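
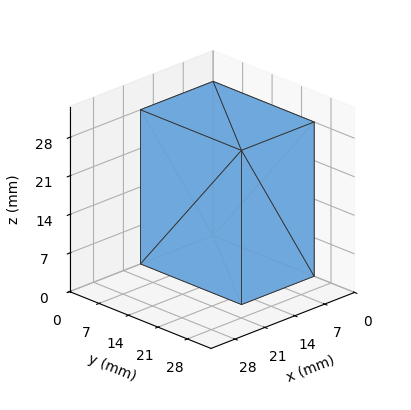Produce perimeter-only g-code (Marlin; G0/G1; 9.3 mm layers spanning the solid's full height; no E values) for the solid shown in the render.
Reading the render: the shape is a rectangular box, roughly 17 × 24 mm footprint and 28 mm tall (dimensions read to the nearest mm from the axis ticks). For the g-code, the solid's height is divided into equal slices at the stated Δz and each level perimeter traced with G1 moves after a G0 lift.

; perimeter-only toolpath
G21 ; units = mm
G90 ; absolute positioning
G28 ; home
; layer 1
G0 Z9.3
G0 X0.0 Y0.0
G1 X17.0 Y0.0
G1 X17.0 Y24.0
G1 X0.0 Y24.0
G1 X0.0 Y0.0
; layer 2
G0 Z18.7
G0 X0.0 Y0.0
G1 X17.0 Y0.0
G1 X17.0 Y24.0
G1 X0.0 Y24.0
G1 X0.0 Y0.0
; layer 3
G0 Z28.0
G0 X0.0 Y0.0
G1 X17.0 Y0.0
G1 X17.0 Y24.0
G1 X0.0 Y24.0
G1 X0.0 Y0.0
M2 ; end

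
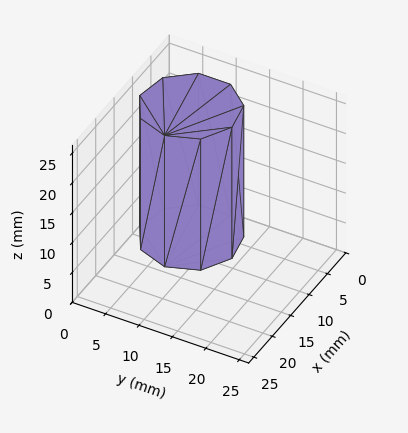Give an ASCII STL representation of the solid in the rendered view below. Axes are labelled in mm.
Reading the render: the shape is a regular 9-sided prism (a cylinder approximated with 9 flat sides), circumscribed radius ≈ 7 mm, height ≈ 22 mm (dimensions read to the nearest mm from the axis ticks). For the STL, each face is triangulated and given an outward normal.

solid part
  facet normal 0.0000 0.0000 -1.0000
    outer loop
      vertex 8.216 13.894 0.000
      vertex 12.362 11.500 0.000
      vertex 14.000 7.000 0.000
    endloop
  endfacet
  facet normal 0.0000 0.0000 -1.0000
    outer loop
      vertex 3.500 13.062 0.000
      vertex 8.216 13.894 0.000
      vertex 14.000 7.000 0.000
    endloop
  endfacet
  facet normal 0.0000 0.0000 -1.0000
    outer loop
      vertex 0.422 9.394 0.000
      vertex 3.500 13.062 0.000
      vertex 14.000 7.000 0.000
    endloop
  endfacet
  facet normal 0.0000 0.0000 -1.0000
    outer loop
      vertex 0.422 4.606 0.000
      vertex 0.422 9.394 0.000
      vertex 14.000 7.000 0.000
    endloop
  endfacet
  facet normal 0.0000 0.0000 -1.0000
    outer loop
      vertex 3.500 0.938 0.000
      vertex 0.422 4.606 0.000
      vertex 14.000 7.000 0.000
    endloop
  endfacet
  facet normal 0.0000 0.0000 -1.0000
    outer loop
      vertex 8.216 0.106 0.000
      vertex 3.500 0.938 0.000
      vertex 14.000 7.000 0.000
    endloop
  endfacet
  facet normal 0.0000 0.0000 -1.0000
    outer loop
      vertex 12.362 2.500 0.000
      vertex 8.216 0.106 0.000
      vertex 14.000 7.000 0.000
    endloop
  endfacet
  facet normal 0.0000 0.0000 1.0000
    outer loop
      vertex 14.000 7.000 22.000
      vertex 12.362 11.500 22.000
      vertex 8.216 13.894 22.000
    endloop
  endfacet
  facet normal 0.0000 0.0000 1.0000
    outer loop
      vertex 14.000 7.000 22.000
      vertex 8.216 13.894 22.000
      vertex 3.500 13.062 22.000
    endloop
  endfacet
  facet normal 0.0000 0.0000 1.0000
    outer loop
      vertex 14.000 7.000 22.000
      vertex 3.500 13.062 22.000
      vertex 0.422 9.394 22.000
    endloop
  endfacet
  facet normal 0.0000 0.0000 1.0000
    outer loop
      vertex 14.000 7.000 22.000
      vertex 0.422 9.394 22.000
      vertex 0.422 4.606 22.000
    endloop
  endfacet
  facet normal 0.0000 0.0000 1.0000
    outer loop
      vertex 14.000 7.000 22.000
      vertex 0.422 4.606 22.000
      vertex 3.500 0.938 22.000
    endloop
  endfacet
  facet normal 0.0000 0.0000 1.0000
    outer loop
      vertex 14.000 7.000 22.000
      vertex 3.500 0.938 22.000
      vertex 8.216 0.106 22.000
    endloop
  endfacet
  facet normal 0.0000 0.0000 1.0000
    outer loop
      vertex 14.000 7.000 22.000
      vertex 8.216 0.106 22.000
      vertex 12.362 2.500 22.000
    endloop
  endfacet
  facet normal 0.9397 0.3420 0.0000
    outer loop
      vertex 14.000 7.000 0.000
      vertex 12.362 11.500 0.000
      vertex 12.362 11.500 22.000
    endloop
  endfacet
  facet normal 0.9397 0.3420 0.0000
    outer loop
      vertex 14.000 7.000 0.000
      vertex 12.362 11.500 22.000
      vertex 14.000 7.000 22.000
    endloop
  endfacet
  facet normal 0.5000 0.8660 0.0000
    outer loop
      vertex 12.362 11.500 0.000
      vertex 8.216 13.894 0.000
      vertex 8.216 13.894 22.000
    endloop
  endfacet
  facet normal 0.5000 0.8660 0.0000
    outer loop
      vertex 12.362 11.500 0.000
      vertex 8.216 13.894 22.000
      vertex 12.362 11.500 22.000
    endloop
  endfacet
  facet normal -0.1737 0.9848 0.0000
    outer loop
      vertex 8.216 13.894 0.000
      vertex 3.500 13.062 0.000
      vertex 3.500 13.062 22.000
    endloop
  endfacet
  facet normal -0.1737 0.9848 0.0000
    outer loop
      vertex 8.216 13.894 0.000
      vertex 3.500 13.062 22.000
      vertex 8.216 13.894 22.000
    endloop
  endfacet
  facet normal -0.7660 0.6428 0.0000
    outer loop
      vertex 3.500 13.062 0.000
      vertex 0.422 9.394 0.000
      vertex 0.422 9.394 22.000
    endloop
  endfacet
  facet normal -0.7660 0.6428 0.0000
    outer loop
      vertex 3.500 13.062 0.000
      vertex 0.422 9.394 22.000
      vertex 3.500 13.062 22.000
    endloop
  endfacet
  facet normal -1.0000 0.0000 0.0000
    outer loop
      vertex 0.422 9.394 0.000
      vertex 0.422 4.606 0.000
      vertex 0.422 4.606 22.000
    endloop
  endfacet
  facet normal -1.0000 0.0000 0.0000
    outer loop
      vertex 0.422 9.394 0.000
      vertex 0.422 4.606 22.000
      vertex 0.422 9.394 22.000
    endloop
  endfacet
  facet normal -0.7660 -0.6428 0.0000
    outer loop
      vertex 0.422 4.606 0.000
      vertex 3.500 0.938 0.000
      vertex 3.500 0.938 22.000
    endloop
  endfacet
  facet normal -0.7660 -0.6428 0.0000
    outer loop
      vertex 0.422 4.606 0.000
      vertex 3.500 0.938 22.000
      vertex 0.422 4.606 22.000
    endloop
  endfacet
  facet normal -0.1737 -0.9848 0.0000
    outer loop
      vertex 3.500 0.938 0.000
      vertex 8.216 0.106 0.000
      vertex 8.216 0.106 22.000
    endloop
  endfacet
  facet normal -0.1737 -0.9848 0.0000
    outer loop
      vertex 3.500 0.938 0.000
      vertex 8.216 0.106 22.000
      vertex 3.500 0.938 22.000
    endloop
  endfacet
  facet normal 0.5000 -0.8660 0.0000
    outer loop
      vertex 8.216 0.106 0.000
      vertex 12.362 2.500 0.000
      vertex 12.362 2.500 22.000
    endloop
  endfacet
  facet normal 0.5000 -0.8660 0.0000
    outer loop
      vertex 8.216 0.106 0.000
      vertex 12.362 2.500 22.000
      vertex 8.216 0.106 22.000
    endloop
  endfacet
  facet normal 0.9397 -0.3420 0.0000
    outer loop
      vertex 12.362 2.500 0.000
      vertex 14.000 7.000 0.000
      vertex 14.000 7.000 22.000
    endloop
  endfacet
  facet normal 0.9397 -0.3420 0.0000
    outer loop
      vertex 12.362 2.500 0.000
      vertex 14.000 7.000 22.000
      vertex 12.362 2.500 22.000
    endloop
  endfacet
endsolid part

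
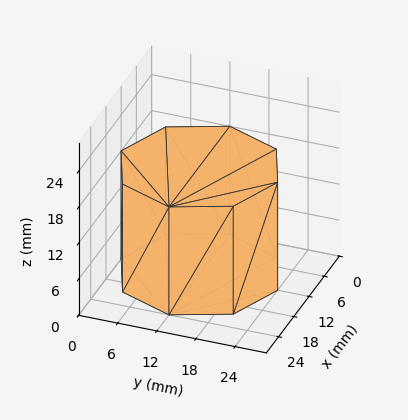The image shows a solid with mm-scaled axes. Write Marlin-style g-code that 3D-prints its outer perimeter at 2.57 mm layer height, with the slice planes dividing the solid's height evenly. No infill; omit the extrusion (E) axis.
Reading the render: the shape is a regular 8-sided prism (a cylinder approximated with 8 flat sides), circumscribed radius ≈ 12 mm, height ≈ 18 mm (dimensions read to the nearest mm from the axis ticks). For the g-code, the solid's height is divided into equal slices at the stated Δz and each level perimeter traced with G1 moves after a G0 lift.

; perimeter-only toolpath
G21 ; units = mm
G90 ; absolute positioning
G28 ; home
; layer 1
G0 Z2.57
G0 X24.00 Y12.00
G1 X20.49 Y20.49
G1 X12.00 Y24.00
G1 X3.51 Y20.49
G1 X0.00 Y12.00
G1 X3.51 Y3.51
G1 X12.00 Y0.00
G1 X20.49 Y3.51
G1 X24.00 Y12.00
; layer 2
G0 Z5.14
G0 X24.00 Y12.00
G1 X20.49 Y20.49
G1 X12.00 Y24.00
G1 X3.51 Y20.49
G1 X0.00 Y12.00
G1 X3.51 Y3.51
G1 X12.00 Y0.00
G1 X20.49 Y3.51
G1 X24.00 Y12.00
; layer 3
G0 Z7.71
G0 X24.00 Y12.00
G1 X20.49 Y20.49
G1 X12.00 Y24.00
G1 X3.51 Y20.49
G1 X0.00 Y12.00
G1 X3.51 Y3.51
G1 X12.00 Y0.00
G1 X20.49 Y3.51
G1 X24.00 Y12.00
; layer 4
G0 Z10.29
G0 X24.00 Y12.00
G1 X20.49 Y20.49
G1 X12.00 Y24.00
G1 X3.51 Y20.49
G1 X0.00 Y12.00
G1 X3.51 Y3.51
G1 X12.00 Y0.00
G1 X20.49 Y3.51
G1 X24.00 Y12.00
; layer 5
G0 Z12.86
G0 X24.00 Y12.00
G1 X20.49 Y20.49
G1 X12.00 Y24.00
G1 X3.51 Y20.49
G1 X0.00 Y12.00
G1 X3.51 Y3.51
G1 X12.00 Y0.00
G1 X20.49 Y3.51
G1 X24.00 Y12.00
; layer 6
G0 Z15.43
G0 X24.00 Y12.00
G1 X20.49 Y20.49
G1 X12.00 Y24.00
G1 X3.51 Y20.49
G1 X0.00 Y12.00
G1 X3.51 Y3.51
G1 X12.00 Y0.00
G1 X20.49 Y3.51
G1 X24.00 Y12.00
; layer 7
G0 Z18.00
G0 X24.00 Y12.00
G1 X20.49 Y20.49
G1 X12.00 Y24.00
G1 X3.51 Y20.49
G1 X0.00 Y12.00
G1 X3.51 Y3.51
G1 X12.00 Y0.00
G1 X20.49 Y3.51
G1 X24.00 Y12.00
M2 ; end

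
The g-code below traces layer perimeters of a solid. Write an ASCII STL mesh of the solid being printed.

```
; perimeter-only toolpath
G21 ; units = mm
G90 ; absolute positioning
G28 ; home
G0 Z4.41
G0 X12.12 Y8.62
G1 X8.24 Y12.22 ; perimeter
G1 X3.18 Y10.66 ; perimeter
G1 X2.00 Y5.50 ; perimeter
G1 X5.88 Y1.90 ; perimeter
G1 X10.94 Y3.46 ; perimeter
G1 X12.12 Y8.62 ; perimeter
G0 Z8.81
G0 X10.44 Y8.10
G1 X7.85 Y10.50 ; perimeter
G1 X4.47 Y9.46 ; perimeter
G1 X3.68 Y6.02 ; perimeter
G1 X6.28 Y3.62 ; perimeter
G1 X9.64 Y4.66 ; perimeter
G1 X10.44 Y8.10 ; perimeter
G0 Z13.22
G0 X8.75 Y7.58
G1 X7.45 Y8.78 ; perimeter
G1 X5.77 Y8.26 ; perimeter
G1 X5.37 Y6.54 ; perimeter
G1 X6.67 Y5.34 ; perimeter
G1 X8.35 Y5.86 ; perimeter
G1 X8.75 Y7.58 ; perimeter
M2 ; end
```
solid part
  facet normal 0.0000 0.0000 -1.0000
    outer loop
      vertex 1.89 11.86 0.00
      vertex 8.63 13.94 0.00
      vertex 13.81 9.14 0.00
    endloop
  endfacet
  facet normal 0.0000 0.0000 -1.0000
    outer loop
      vertex 0.31 4.98 0.00
      vertex 1.89 11.86 0.00
      vertex 13.81 9.14 0.00
    endloop
  endfacet
  facet normal 0.0000 0.0000 -1.0000
    outer loop
      vertex 5.49 0.18 0.00
      vertex 0.31 4.98 0.00
      vertex 13.81 9.14 0.00
    endloop
  endfacet
  facet normal 0.0000 0.0000 -1.0000
    outer loop
      vertex 12.23 2.26 0.00
      vertex 5.49 0.18 0.00
      vertex 13.81 9.14 0.00
    endloop
  endfacet
  facet normal 0.6422 0.6930 0.3276
    outer loop
      vertex 13.81 9.14 0.00
      vertex 8.63 13.94 0.00
      vertex 7.06 7.06 17.63
    endloop
  endfacet
  facet normal -0.2786 0.9028 0.3275
    outer loop
      vertex 8.63 13.94 0.00
      vertex 1.89 11.86 0.00
      vertex 7.06 7.06 17.63
    endloop
  endfacet
  facet normal -0.9208 0.2115 0.3276
    outer loop
      vertex 1.89 11.86 0.00
      vertex 0.31 4.98 0.00
      vertex 7.06 7.06 17.63
    endloop
  endfacet
  facet normal -0.6422 -0.6930 0.3276
    outer loop
      vertex 0.31 4.98 0.00
      vertex 5.49 0.18 0.00
      vertex 7.06 7.06 17.63
    endloop
  endfacet
  facet normal 0.2786 -0.9028 0.3275
    outer loop
      vertex 5.49 0.18 0.00
      vertex 12.23 2.26 0.00
      vertex 7.06 7.06 17.63
    endloop
  endfacet
  facet normal 0.9208 -0.2115 0.3276
    outer loop
      vertex 12.23 2.26 0.00
      vertex 13.81 9.14 0.00
      vertex 7.06 7.06 17.63
    endloop
  endfacet
endsolid part

The G0 Z moves step by Δz≈4.41 mm. The G1 loops shrink linearly with z, so the solid tapers from its base footprint up to z≈17.6. Closing with a flat bottom cap and the tapered top and triangulating gives 10 facets — a regular 6-sided pyramid, base circumscribed radius ≈ 7.06 mm, apex at z ≈ 17.6 mm.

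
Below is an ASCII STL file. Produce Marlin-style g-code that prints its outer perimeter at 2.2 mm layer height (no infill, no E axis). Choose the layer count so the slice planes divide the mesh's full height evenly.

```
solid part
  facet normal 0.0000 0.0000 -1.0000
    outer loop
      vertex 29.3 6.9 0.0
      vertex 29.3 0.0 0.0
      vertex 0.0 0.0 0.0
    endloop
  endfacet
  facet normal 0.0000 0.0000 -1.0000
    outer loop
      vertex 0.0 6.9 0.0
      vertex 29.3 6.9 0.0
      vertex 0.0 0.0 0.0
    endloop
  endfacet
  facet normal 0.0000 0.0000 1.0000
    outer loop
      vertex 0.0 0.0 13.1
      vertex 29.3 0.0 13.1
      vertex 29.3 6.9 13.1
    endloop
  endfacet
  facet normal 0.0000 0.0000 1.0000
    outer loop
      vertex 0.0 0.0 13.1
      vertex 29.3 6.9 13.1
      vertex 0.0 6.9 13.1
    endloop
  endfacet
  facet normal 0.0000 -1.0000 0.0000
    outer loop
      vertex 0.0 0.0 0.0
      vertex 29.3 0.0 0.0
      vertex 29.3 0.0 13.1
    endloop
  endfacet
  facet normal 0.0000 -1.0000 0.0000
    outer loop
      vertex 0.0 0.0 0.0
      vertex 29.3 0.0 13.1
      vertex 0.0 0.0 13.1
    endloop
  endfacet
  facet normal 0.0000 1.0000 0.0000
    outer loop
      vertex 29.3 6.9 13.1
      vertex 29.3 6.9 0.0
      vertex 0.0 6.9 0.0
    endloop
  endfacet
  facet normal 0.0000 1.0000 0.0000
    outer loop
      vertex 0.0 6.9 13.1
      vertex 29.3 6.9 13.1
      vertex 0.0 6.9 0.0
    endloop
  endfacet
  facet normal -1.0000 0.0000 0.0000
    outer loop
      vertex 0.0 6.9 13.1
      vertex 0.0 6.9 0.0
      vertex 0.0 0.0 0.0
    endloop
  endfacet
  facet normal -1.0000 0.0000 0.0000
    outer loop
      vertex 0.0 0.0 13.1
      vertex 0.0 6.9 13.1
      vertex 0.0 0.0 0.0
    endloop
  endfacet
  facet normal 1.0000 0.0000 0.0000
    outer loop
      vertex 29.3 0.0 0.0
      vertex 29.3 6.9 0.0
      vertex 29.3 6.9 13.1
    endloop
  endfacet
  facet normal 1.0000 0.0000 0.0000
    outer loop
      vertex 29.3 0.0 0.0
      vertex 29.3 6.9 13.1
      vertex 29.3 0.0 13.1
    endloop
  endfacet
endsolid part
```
; perimeter-only toolpath
G21 ; units = mm
G90 ; absolute positioning
G28 ; home
; layer 1
G0 Z2.2
G0 X0.0 Y0.0
G1 X29.3 Y0.0
G1 X29.3 Y6.9
G1 X0.0 Y6.9
G1 X0.0 Y0.0
; layer 2
G0 Z4.4
G0 X0.0 Y0.0
G1 X29.3 Y0.0
G1 X29.3 Y6.9
G1 X0.0 Y6.9
G1 X0.0 Y0.0
; layer 3
G0 Z6.5
G0 X0.0 Y0.0
G1 X29.3 Y0.0
G1 X29.3 Y6.9
G1 X0.0 Y6.9
G1 X0.0 Y0.0
; layer 4
G0 Z8.7
G0 X0.0 Y0.0
G1 X29.3 Y0.0
G1 X29.3 Y6.9
G1 X0.0 Y6.9
G1 X0.0 Y0.0
; layer 5
G0 Z10.9
G0 X0.0 Y0.0
G1 X29.3 Y0.0
G1 X29.3 Y6.9
G1 X0.0 Y6.9
G1 X0.0 Y0.0
; layer 6
G0 Z13.1
G0 X0.0 Y0.0
G1 X29.3 Y0.0
G1 X29.3 Y6.9
G1 X0.0 Y6.9
G1 X0.0 Y0.0
M2 ; end

The solid is a rectangular box, roughly 29.3 × 6.9 mm footprint and 13.1 mm tall. Slicing at Δz = 2.2 mm — 6 equal slices spanning the solid's height, so layer i sits at z = i·h/6 — gives 6 non-empty perimeters. Each is a 4-segment closed polygon; G0 lifts to the layer z and rapids to the start vertex, then G1 traces the edges.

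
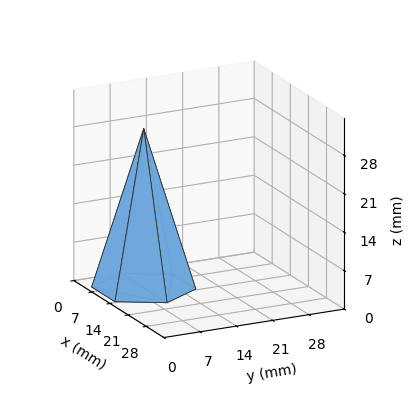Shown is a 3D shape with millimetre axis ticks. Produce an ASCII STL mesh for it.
Reading the render: the shape is a regular 6-sided pyramid, base circumscribed radius ≈ 9 mm, apex at z ≈ 29 mm (dimensions read to the nearest mm from the axis ticks). For the STL, each face is triangulated and given an outward normal.

solid part
  facet normal 0.0000 0.0000 -1.0000
    outer loop
      vertex 4.5 16.8 0.0
      vertex 13.5 16.8 0.0
      vertex 18.0 9.0 0.0
    endloop
  endfacet
  facet normal 0.0000 0.0000 -1.0000
    outer loop
      vertex 0.0 9.0 0.0
      vertex 4.5 16.8 0.0
      vertex 18.0 9.0 0.0
    endloop
  endfacet
  facet normal 0.0000 0.0000 -1.0000
    outer loop
      vertex 4.5 1.2 0.0
      vertex 0.0 9.0 0.0
      vertex 18.0 9.0 0.0
    endloop
  endfacet
  facet normal 0.0000 0.0000 -1.0000
    outer loop
      vertex 13.5 1.2 0.0
      vertex 4.5 1.2 0.0
      vertex 18.0 9.0 0.0
    endloop
  endfacet
  facet normal 0.8365 0.4826 0.2596
    outer loop
      vertex 18.0 9.0 0.0
      vertex 13.5 16.8 0.0
      vertex 9.0 9.0 29.0
    endloop
  endfacet
  facet normal 0.0000 0.9657 0.2597
    outer loop
      vertex 13.5 16.8 0.0
      vertex 4.5 16.8 0.0
      vertex 9.0 9.0 29.0
    endloop
  endfacet
  facet normal -0.8365 0.4826 0.2596
    outer loop
      vertex 4.5 16.8 0.0
      vertex 0.0 9.0 0.0
      vertex 9.0 9.0 29.0
    endloop
  endfacet
  facet normal -0.8365 -0.4826 0.2596
    outer loop
      vertex 0.0 9.0 0.0
      vertex 4.5 1.2 0.0
      vertex 9.0 9.0 29.0
    endloop
  endfacet
  facet normal 0.0000 -0.9657 0.2597
    outer loop
      vertex 4.5 1.2 0.0
      vertex 13.5 1.2 0.0
      vertex 9.0 9.0 29.0
    endloop
  endfacet
  facet normal 0.8365 -0.4826 0.2596
    outer loop
      vertex 13.5 1.2 0.0
      vertex 18.0 9.0 0.0
      vertex 9.0 9.0 29.0
    endloop
  endfacet
endsolid part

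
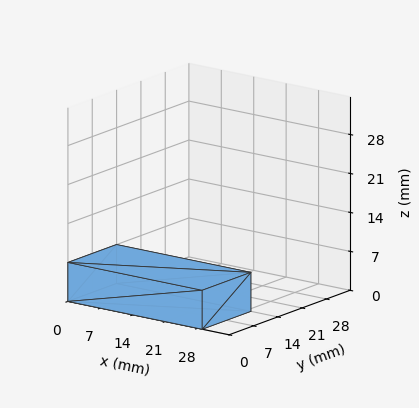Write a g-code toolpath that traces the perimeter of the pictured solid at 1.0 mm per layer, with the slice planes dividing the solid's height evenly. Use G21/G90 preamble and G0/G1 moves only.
Reading the render: the shape is a rectangular box, roughly 29 × 14 mm footprint and 7 mm tall (dimensions read to the nearest mm from the axis ticks). For the g-code, the solid's height is divided into equal slices at the stated Δz and each level perimeter traced with G1 moves after a G0 lift.

; perimeter-only toolpath
G21 ; units = mm
G90 ; absolute positioning
G28 ; home
; layer 1
G0 Z1.0
G0 X0.0 Y0.0
G1 X29.0 Y0.0
G1 X29.0 Y14.0
G1 X0.0 Y14.0
G1 X0.0 Y0.0
; layer 2
G0 Z2.0
G0 X0.0 Y0.0
G1 X29.0 Y0.0
G1 X29.0 Y14.0
G1 X0.0 Y14.0
G1 X0.0 Y0.0
; layer 3
G0 Z3.0
G0 X0.0 Y0.0
G1 X29.0 Y0.0
G1 X29.0 Y14.0
G1 X0.0 Y14.0
G1 X0.0 Y0.0
; layer 4
G0 Z4.0
G0 X0.0 Y0.0
G1 X29.0 Y0.0
G1 X29.0 Y14.0
G1 X0.0 Y14.0
G1 X0.0 Y0.0
; layer 5
G0 Z5.0
G0 X0.0 Y0.0
G1 X29.0 Y0.0
G1 X29.0 Y14.0
G1 X0.0 Y14.0
G1 X0.0 Y0.0
; layer 6
G0 Z6.0
G0 X0.0 Y0.0
G1 X29.0 Y0.0
G1 X29.0 Y14.0
G1 X0.0 Y14.0
G1 X0.0 Y0.0
; layer 7
G0 Z7.0
G0 X0.0 Y0.0
G1 X29.0 Y0.0
G1 X29.0 Y14.0
G1 X0.0 Y14.0
G1 X0.0 Y0.0
M2 ; end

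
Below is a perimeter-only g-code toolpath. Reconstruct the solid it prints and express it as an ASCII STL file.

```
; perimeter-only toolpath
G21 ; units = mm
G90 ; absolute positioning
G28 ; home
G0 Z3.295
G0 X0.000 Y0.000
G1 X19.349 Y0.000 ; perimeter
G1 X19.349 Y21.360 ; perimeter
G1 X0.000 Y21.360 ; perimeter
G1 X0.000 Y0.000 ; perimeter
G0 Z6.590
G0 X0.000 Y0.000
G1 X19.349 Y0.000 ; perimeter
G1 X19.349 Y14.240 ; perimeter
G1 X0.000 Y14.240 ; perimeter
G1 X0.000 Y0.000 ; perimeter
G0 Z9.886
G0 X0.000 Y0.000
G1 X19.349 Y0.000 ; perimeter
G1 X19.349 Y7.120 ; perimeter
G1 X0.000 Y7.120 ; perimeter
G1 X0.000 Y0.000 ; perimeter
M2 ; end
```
solid part
  facet normal 0.0000 0.0000 -1.0000
    outer loop
      vertex 19.349 28.480 0.000
      vertex 19.349 0.000 0.000
      vertex 0.000 0.000 0.000
    endloop
  endfacet
  facet normal 0.0000 0.0000 -1.0000
    outer loop
      vertex 0.000 28.480 0.000
      vertex 19.349 28.480 0.000
      vertex 0.000 0.000 0.000
    endloop
  endfacet
  facet normal 0.0000 -1.0000 0.0000
    outer loop
      vertex 0.000 0.000 0.000
      vertex 19.349 0.000 0.000
      vertex 19.349 0.000 13.181
    endloop
  endfacet
  facet normal 0.0000 -1.0000 0.0000
    outer loop
      vertex 0.000 0.000 0.000
      vertex 19.349 0.000 13.181
      vertex 0.000 0.000 13.181
    endloop
  endfacet
  facet normal 0.0000 0.4200 0.9075
    outer loop
      vertex 0.000 0.000 13.181
      vertex 19.349 0.000 13.181
      vertex 19.349 28.480 0.000
    endloop
  endfacet
  facet normal 0.0000 0.4200 0.9075
    outer loop
      vertex 0.000 0.000 13.181
      vertex 19.349 28.480 0.000
      vertex 0.000 28.480 0.000
    endloop
  endfacet
  facet normal -1.0000 0.0000 0.0000
    outer loop
      vertex 0.000 0.000 13.181
      vertex 0.000 28.480 0.000
      vertex 0.000 0.000 0.000
    endloop
  endfacet
  facet normal 1.0000 0.0000 0.0000
    outer loop
      vertex 19.349 0.000 0.000
      vertex 19.349 28.480 0.000
      vertex 19.349 0.000 13.181
    endloop
  endfacet
endsolid part

The G0 Z moves step by Δz≈3.295 mm. The G1 loops shrink linearly with z, so the solid tapers from its base footprint up to z≈13.2. Closing with a flat bottom cap and the tapered top and triangulating gives 8 facets — a wedge (ramp): 19.3 × 28.5 mm base, rising to 13.2 mm along the y=0 edge and sloping linearly to z=0 at y=28.5.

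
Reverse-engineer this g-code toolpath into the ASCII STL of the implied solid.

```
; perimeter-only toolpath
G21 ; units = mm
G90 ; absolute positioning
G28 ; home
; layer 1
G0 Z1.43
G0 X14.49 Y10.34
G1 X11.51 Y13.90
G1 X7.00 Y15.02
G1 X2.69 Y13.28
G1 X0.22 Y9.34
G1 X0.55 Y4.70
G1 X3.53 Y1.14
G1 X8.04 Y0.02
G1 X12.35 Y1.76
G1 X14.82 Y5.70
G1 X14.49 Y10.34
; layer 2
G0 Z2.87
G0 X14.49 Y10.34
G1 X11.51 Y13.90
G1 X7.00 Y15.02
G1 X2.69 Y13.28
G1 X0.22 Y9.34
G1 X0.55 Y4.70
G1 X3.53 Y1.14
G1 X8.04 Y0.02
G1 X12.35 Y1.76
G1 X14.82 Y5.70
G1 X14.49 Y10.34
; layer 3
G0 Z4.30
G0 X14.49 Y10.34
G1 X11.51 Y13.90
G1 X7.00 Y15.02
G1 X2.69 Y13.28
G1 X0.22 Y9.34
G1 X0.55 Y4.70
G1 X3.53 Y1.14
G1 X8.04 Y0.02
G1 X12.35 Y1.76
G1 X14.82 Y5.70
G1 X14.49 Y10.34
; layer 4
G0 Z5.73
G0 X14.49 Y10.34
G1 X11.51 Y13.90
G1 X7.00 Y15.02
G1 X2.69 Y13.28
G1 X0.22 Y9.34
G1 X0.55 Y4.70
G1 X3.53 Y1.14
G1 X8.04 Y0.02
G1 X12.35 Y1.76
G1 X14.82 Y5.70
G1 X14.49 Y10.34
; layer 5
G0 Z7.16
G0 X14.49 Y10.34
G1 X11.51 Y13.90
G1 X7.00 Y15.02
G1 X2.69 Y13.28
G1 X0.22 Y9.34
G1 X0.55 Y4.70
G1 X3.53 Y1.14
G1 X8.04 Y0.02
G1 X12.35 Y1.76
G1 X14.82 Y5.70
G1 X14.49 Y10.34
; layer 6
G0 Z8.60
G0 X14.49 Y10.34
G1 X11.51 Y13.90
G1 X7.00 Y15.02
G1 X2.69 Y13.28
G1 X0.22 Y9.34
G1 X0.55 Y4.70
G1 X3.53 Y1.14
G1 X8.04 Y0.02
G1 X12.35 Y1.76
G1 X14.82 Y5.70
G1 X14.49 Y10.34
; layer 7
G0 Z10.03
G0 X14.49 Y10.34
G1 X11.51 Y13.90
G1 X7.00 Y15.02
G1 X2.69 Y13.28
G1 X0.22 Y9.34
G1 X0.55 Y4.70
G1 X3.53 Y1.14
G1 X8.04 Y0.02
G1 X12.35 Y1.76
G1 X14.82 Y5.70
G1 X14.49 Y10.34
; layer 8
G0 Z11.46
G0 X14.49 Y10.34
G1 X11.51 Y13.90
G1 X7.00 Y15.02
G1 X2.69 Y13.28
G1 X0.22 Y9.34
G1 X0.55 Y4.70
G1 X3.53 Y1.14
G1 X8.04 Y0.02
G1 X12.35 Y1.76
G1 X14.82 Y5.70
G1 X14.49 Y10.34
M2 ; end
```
solid part
  facet normal 0.0000 0.0000 -1.0000
    outer loop
      vertex 7.00 15.02 0.00
      vertex 11.51 13.90 0.00
      vertex 14.49 10.34 0.00
    endloop
  endfacet
  facet normal 0.0000 0.0000 -1.0000
    outer loop
      vertex 2.69 13.28 0.00
      vertex 7.00 15.02 0.00
      vertex 14.49 10.34 0.00
    endloop
  endfacet
  facet normal 0.0000 0.0000 -1.0000
    outer loop
      vertex 0.22 9.34 0.00
      vertex 2.69 13.28 0.00
      vertex 14.49 10.34 0.00
    endloop
  endfacet
  facet normal 0.0000 0.0000 -1.0000
    outer loop
      vertex 0.55 4.70 0.00
      vertex 0.22 9.34 0.00
      vertex 14.49 10.34 0.00
    endloop
  endfacet
  facet normal 0.0000 0.0000 -1.0000
    outer loop
      vertex 3.53 1.14 0.00
      vertex 0.55 4.70 0.00
      vertex 14.49 10.34 0.00
    endloop
  endfacet
  facet normal 0.0000 0.0000 -1.0000
    outer loop
      vertex 8.04 0.02 0.00
      vertex 3.53 1.14 0.00
      vertex 14.49 10.34 0.00
    endloop
  endfacet
  facet normal 0.0000 0.0000 -1.0000
    outer loop
      vertex 12.35 1.76 0.00
      vertex 8.04 0.02 0.00
      vertex 14.49 10.34 0.00
    endloop
  endfacet
  facet normal 0.0000 0.0000 -1.0000
    outer loop
      vertex 14.82 5.70 0.00
      vertex 12.35 1.76 0.00
      vertex 14.49 10.34 0.00
    endloop
  endfacet
  facet normal 0.0000 0.0000 1.0000
    outer loop
      vertex 14.49 10.34 11.46
      vertex 11.51 13.90 11.46
      vertex 7.00 15.02 11.46
    endloop
  endfacet
  facet normal 0.0000 0.0000 1.0000
    outer loop
      vertex 14.49 10.34 11.46
      vertex 7.00 15.02 11.46
      vertex 2.69 13.28 11.46
    endloop
  endfacet
  facet normal 0.0000 0.0000 1.0000
    outer loop
      vertex 14.49 10.34 11.46
      vertex 2.69 13.28 11.46
      vertex 0.22 9.34 11.46
    endloop
  endfacet
  facet normal 0.0000 0.0000 1.0000
    outer loop
      vertex 14.49 10.34 11.46
      vertex 0.22 9.34 11.46
      vertex 0.55 4.70 11.46
    endloop
  endfacet
  facet normal 0.0000 0.0000 1.0000
    outer loop
      vertex 14.49 10.34 11.46
      vertex 0.55 4.70 11.46
      vertex 3.53 1.14 11.46
    endloop
  endfacet
  facet normal 0.0000 0.0000 1.0000
    outer loop
      vertex 14.49 10.34 11.46
      vertex 3.53 1.14 11.46
      vertex 8.04 0.02 11.46
    endloop
  endfacet
  facet normal 0.0000 0.0000 1.0000
    outer loop
      vertex 14.49 10.34 11.46
      vertex 8.04 0.02 11.46
      vertex 12.35 1.76 11.46
    endloop
  endfacet
  facet normal 0.0000 0.0000 1.0000
    outer loop
      vertex 14.49 10.34 11.46
      vertex 12.35 1.76 11.46
      vertex 14.82 5.70 11.46
    endloop
  endfacet
  facet normal 0.7668 0.6419 0.0000
    outer loop
      vertex 14.49 10.34 0.00
      vertex 11.51 13.90 0.00
      vertex 11.51 13.90 11.46
    endloop
  endfacet
  facet normal 0.7668 0.6419 0.0000
    outer loop
      vertex 14.49 10.34 0.00
      vertex 11.51 13.90 11.46
      vertex 14.49 10.34 11.46
    endloop
  endfacet
  facet normal 0.2410 0.9705 0.0000
    outer loop
      vertex 11.51 13.90 0.00
      vertex 7.00 15.02 0.00
      vertex 7.00 15.02 11.46
    endloop
  endfacet
  facet normal 0.2410 0.9705 0.0000
    outer loop
      vertex 11.51 13.90 0.00
      vertex 7.00 15.02 11.46
      vertex 11.51 13.90 11.46
    endloop
  endfacet
  facet normal -0.3744 0.9273 0.0000
    outer loop
      vertex 7.00 15.02 0.00
      vertex 2.69 13.28 0.00
      vertex 2.69 13.28 11.46
    endloop
  endfacet
  facet normal -0.3744 0.9273 0.0000
    outer loop
      vertex 7.00 15.02 0.00
      vertex 2.69 13.28 11.46
      vertex 7.00 15.02 11.46
    endloop
  endfacet
  facet normal -0.8473 0.5312 0.0000
    outer loop
      vertex 2.69 13.28 0.00
      vertex 0.22 9.34 0.00
      vertex 0.22 9.34 11.46
    endloop
  endfacet
  facet normal -0.8473 0.5312 0.0000
    outer loop
      vertex 2.69 13.28 0.00
      vertex 0.22 9.34 11.46
      vertex 2.69 13.28 11.46
    endloop
  endfacet
  facet normal -0.9975 -0.0709 0.0000
    outer loop
      vertex 0.22 9.34 0.00
      vertex 0.55 4.70 0.00
      vertex 0.55 4.70 11.46
    endloop
  endfacet
  facet normal -0.9975 -0.0709 0.0000
    outer loop
      vertex 0.22 9.34 0.00
      vertex 0.55 4.70 11.46
      vertex 0.22 9.34 11.46
    endloop
  endfacet
  facet normal -0.7668 -0.6419 0.0000
    outer loop
      vertex 0.55 4.70 0.00
      vertex 3.53 1.14 0.00
      vertex 3.53 1.14 11.46
    endloop
  endfacet
  facet normal -0.7668 -0.6419 0.0000
    outer loop
      vertex 0.55 4.70 0.00
      vertex 3.53 1.14 11.46
      vertex 0.55 4.70 11.46
    endloop
  endfacet
  facet normal -0.2410 -0.9705 0.0000
    outer loop
      vertex 3.53 1.14 0.00
      vertex 8.04 0.02 0.00
      vertex 8.04 0.02 11.46
    endloop
  endfacet
  facet normal -0.2410 -0.9705 0.0000
    outer loop
      vertex 3.53 1.14 0.00
      vertex 8.04 0.02 11.46
      vertex 3.53 1.14 11.46
    endloop
  endfacet
  facet normal 0.3744 -0.9273 0.0000
    outer loop
      vertex 8.04 0.02 0.00
      vertex 12.35 1.76 0.00
      vertex 12.35 1.76 11.46
    endloop
  endfacet
  facet normal 0.3744 -0.9273 0.0000
    outer loop
      vertex 8.04 0.02 0.00
      vertex 12.35 1.76 11.46
      vertex 8.04 0.02 11.46
    endloop
  endfacet
  facet normal 0.8473 -0.5312 0.0000
    outer loop
      vertex 12.35 1.76 0.00
      vertex 14.82 5.70 0.00
      vertex 14.82 5.70 11.46
    endloop
  endfacet
  facet normal 0.8473 -0.5312 0.0000
    outer loop
      vertex 12.35 1.76 0.00
      vertex 14.82 5.70 11.46
      vertex 12.35 1.76 11.46
    endloop
  endfacet
  facet normal 0.9975 0.0709 0.0000
    outer loop
      vertex 14.82 5.70 0.00
      vertex 14.49 10.34 0.00
      vertex 14.49 10.34 11.46
    endloop
  endfacet
  facet normal 0.9975 0.0709 0.0000
    outer loop
      vertex 14.82 5.70 0.00
      vertex 14.49 10.34 11.46
      vertex 14.82 5.70 11.46
    endloop
  endfacet
endsolid part

The G0 Z moves step by Δz≈1.43 mm. Every layer's G1 loop is the same polygon, so the solid is a straight extrusion of it from z=0 to z≈11.5. Closing with flat bottom and top caps and triangulating gives 36 facets — a regular 10-sided prism (a cylinder approximated with 10 flat sides), circumscribed radius ≈ 7.52 mm, height ≈ 11.5 mm.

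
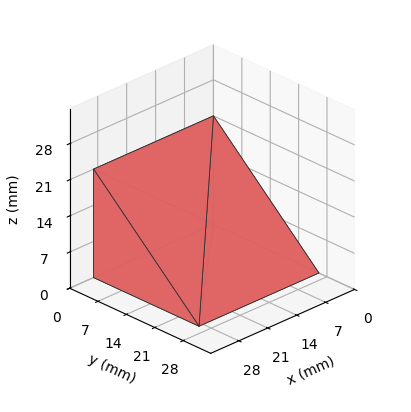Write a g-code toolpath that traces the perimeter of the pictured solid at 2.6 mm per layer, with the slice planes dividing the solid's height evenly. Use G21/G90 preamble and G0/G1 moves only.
Reading the render: the shape is a wedge (ramp): 29 × 26 mm base, rising to 21 mm along the y=0 edge and sloping linearly to z=0 at y=26 (dimensions read to the nearest mm from the axis ticks). For the g-code, the solid's height is divided into equal slices at the stated Δz and each level perimeter traced with G1 moves after a G0 lift.

; perimeter-only toolpath
G21 ; units = mm
G90 ; absolute positioning
G28 ; home
; layer 1
G0 Z2.6
G0 X0.0 Y0.0
G1 X29.0 Y0.0
G1 X29.0 Y22.8
G1 X0.0 Y22.8
G1 X0.0 Y0.0
; layer 2
G0 Z5.2
G0 X0.0 Y0.0
G1 X29.0 Y0.0
G1 X29.0 Y19.5
G1 X0.0 Y19.5
G1 X0.0 Y0.0
; layer 3
G0 Z7.9
G0 X0.0 Y0.0
G1 X29.0 Y0.0
G1 X29.0 Y16.2
G1 X0.0 Y16.2
G1 X0.0 Y0.0
; layer 4
G0 Z10.5
G0 X0.0 Y0.0
G1 X29.0 Y0.0
G1 X29.0 Y13.0
G1 X0.0 Y13.0
G1 X0.0 Y0.0
; layer 5
G0 Z13.1
G0 X0.0 Y0.0
G1 X29.0 Y0.0
G1 X29.0 Y9.8
G1 X0.0 Y9.8
G1 X0.0 Y0.0
; layer 6
G0 Z15.8
G0 X0.0 Y0.0
G1 X29.0 Y0.0
G1 X29.0 Y6.5
G1 X0.0 Y6.5
G1 X0.0 Y0.0
; layer 7
G0 Z18.4
G0 X0.0 Y0.0
G1 X29.0 Y0.0
G1 X29.0 Y3.2
G1 X0.0 Y3.2
G1 X0.0 Y0.0
M2 ; end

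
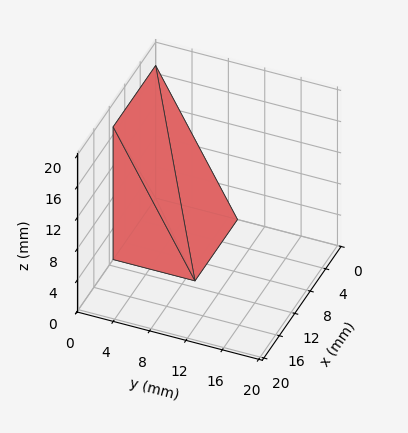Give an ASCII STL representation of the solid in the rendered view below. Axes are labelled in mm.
Reading the render: the shape is a wedge (ramp): 11 × 9 mm base, rising to 17 mm along the y=0 edge and sloping linearly to z=0 at y=9 (dimensions read to the nearest mm from the axis ticks). For the STL, each face is triangulated and given an outward normal.

solid part
  facet normal 0.0000 0.0000 -1.0000
    outer loop
      vertex 11.00 9.00 0.00
      vertex 11.00 0.00 0.00
      vertex 0.00 0.00 0.00
    endloop
  endfacet
  facet normal 0.0000 0.0000 -1.0000
    outer loop
      vertex 0.00 9.00 0.00
      vertex 11.00 9.00 0.00
      vertex 0.00 0.00 0.00
    endloop
  endfacet
  facet normal 0.0000 -1.0000 0.0000
    outer loop
      vertex 0.00 0.00 0.00
      vertex 11.00 0.00 0.00
      vertex 11.00 0.00 17.00
    endloop
  endfacet
  facet normal 0.0000 -1.0000 0.0000
    outer loop
      vertex 0.00 0.00 0.00
      vertex 11.00 0.00 17.00
      vertex 0.00 0.00 17.00
    endloop
  endfacet
  facet normal 0.0000 0.8838 0.4679
    outer loop
      vertex 0.00 0.00 17.00
      vertex 11.00 0.00 17.00
      vertex 11.00 9.00 0.00
    endloop
  endfacet
  facet normal 0.0000 0.8838 0.4679
    outer loop
      vertex 0.00 0.00 17.00
      vertex 11.00 9.00 0.00
      vertex 0.00 9.00 0.00
    endloop
  endfacet
  facet normal -1.0000 0.0000 0.0000
    outer loop
      vertex 0.00 0.00 17.00
      vertex 0.00 9.00 0.00
      vertex 0.00 0.00 0.00
    endloop
  endfacet
  facet normal 1.0000 0.0000 0.0000
    outer loop
      vertex 11.00 0.00 0.00
      vertex 11.00 9.00 0.00
      vertex 11.00 0.00 17.00
    endloop
  endfacet
endsolid part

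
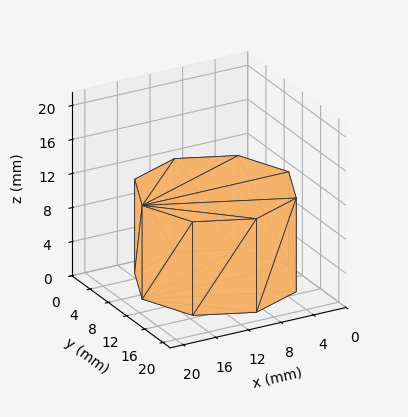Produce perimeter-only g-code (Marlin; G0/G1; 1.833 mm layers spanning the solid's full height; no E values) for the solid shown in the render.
Reading the render: the shape is a regular 8-sided prism (a cylinder approximated with 8 flat sides), circumscribed radius ≈ 9 mm, height ≈ 11 mm (dimensions read to the nearest mm from the axis ticks). For the g-code, the solid's height is divided into equal slices at the stated Δz and each level perimeter traced with G1 moves after a G0 lift.

; perimeter-only toolpath
G21 ; units = mm
G90 ; absolute positioning
G28 ; home
; layer 1
G0 Z1.833
G0 X18.000 Y9.000
G1 X15.364 Y15.364
G1 X9.000 Y18.000
G1 X2.636 Y15.364
G1 X0.000 Y9.000
G1 X2.636 Y2.636
G1 X9.000 Y0.000
G1 X15.364 Y2.636
G1 X18.000 Y9.000
; layer 2
G0 Z3.667
G0 X18.000 Y9.000
G1 X15.364 Y15.364
G1 X9.000 Y18.000
G1 X2.636 Y15.364
G1 X0.000 Y9.000
G1 X2.636 Y2.636
G1 X9.000 Y0.000
G1 X15.364 Y2.636
G1 X18.000 Y9.000
; layer 3
G0 Z5.500
G0 X18.000 Y9.000
G1 X15.364 Y15.364
G1 X9.000 Y18.000
G1 X2.636 Y15.364
G1 X0.000 Y9.000
G1 X2.636 Y2.636
G1 X9.000 Y0.000
G1 X15.364 Y2.636
G1 X18.000 Y9.000
; layer 4
G0 Z7.333
G0 X18.000 Y9.000
G1 X15.364 Y15.364
G1 X9.000 Y18.000
G1 X2.636 Y15.364
G1 X0.000 Y9.000
G1 X2.636 Y2.636
G1 X9.000 Y0.000
G1 X15.364 Y2.636
G1 X18.000 Y9.000
; layer 5
G0 Z9.167
G0 X18.000 Y9.000
G1 X15.364 Y15.364
G1 X9.000 Y18.000
G1 X2.636 Y15.364
G1 X0.000 Y9.000
G1 X2.636 Y2.636
G1 X9.000 Y0.000
G1 X15.364 Y2.636
G1 X18.000 Y9.000
; layer 6
G0 Z11.000
G0 X18.000 Y9.000
G1 X15.364 Y15.364
G1 X9.000 Y18.000
G1 X2.636 Y15.364
G1 X0.000 Y9.000
G1 X2.636 Y2.636
G1 X9.000 Y0.000
G1 X15.364 Y2.636
G1 X18.000 Y9.000
M2 ; end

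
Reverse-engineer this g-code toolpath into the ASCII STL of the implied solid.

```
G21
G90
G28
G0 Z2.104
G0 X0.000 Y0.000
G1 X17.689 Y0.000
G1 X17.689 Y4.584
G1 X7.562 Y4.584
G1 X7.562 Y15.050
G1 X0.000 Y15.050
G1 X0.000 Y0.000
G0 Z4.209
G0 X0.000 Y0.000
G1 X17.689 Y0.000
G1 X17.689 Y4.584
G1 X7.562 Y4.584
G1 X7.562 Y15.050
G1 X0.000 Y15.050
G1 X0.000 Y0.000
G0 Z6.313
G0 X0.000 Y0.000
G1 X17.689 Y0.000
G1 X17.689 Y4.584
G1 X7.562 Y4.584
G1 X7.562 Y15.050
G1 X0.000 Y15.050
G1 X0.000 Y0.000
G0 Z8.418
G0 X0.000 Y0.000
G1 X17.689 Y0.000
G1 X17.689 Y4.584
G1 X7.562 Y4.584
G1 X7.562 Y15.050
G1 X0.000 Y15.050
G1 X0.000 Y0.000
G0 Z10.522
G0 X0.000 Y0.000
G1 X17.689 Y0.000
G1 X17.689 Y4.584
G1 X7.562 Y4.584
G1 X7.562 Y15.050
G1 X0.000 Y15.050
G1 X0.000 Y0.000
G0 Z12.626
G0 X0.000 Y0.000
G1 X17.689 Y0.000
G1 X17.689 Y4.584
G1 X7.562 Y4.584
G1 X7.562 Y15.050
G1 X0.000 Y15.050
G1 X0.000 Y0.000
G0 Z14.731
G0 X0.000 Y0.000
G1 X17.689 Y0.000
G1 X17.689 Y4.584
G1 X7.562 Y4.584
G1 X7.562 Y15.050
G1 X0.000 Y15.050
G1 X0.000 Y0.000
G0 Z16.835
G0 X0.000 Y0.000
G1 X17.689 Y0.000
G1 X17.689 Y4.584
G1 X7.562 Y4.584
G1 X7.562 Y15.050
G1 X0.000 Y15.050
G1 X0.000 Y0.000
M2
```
solid part
  facet normal 0.0000 0.0000 -1.0000
    outer loop
      vertex 17.689 4.584 0.000
      vertex 17.689 0.000 0.000
      vertex 0.000 0.000 0.000
    endloop
  endfacet
  facet normal 0.0000 0.0000 -1.0000
    outer loop
      vertex 7.562 4.584 0.000
      vertex 17.689 4.584 0.000
      vertex 0.000 0.000 0.000
    endloop
  endfacet
  facet normal 0.0000 0.0000 -1.0000
    outer loop
      vertex 7.562 15.050 0.000
      vertex 7.562 4.584 0.000
      vertex 0.000 0.000 0.000
    endloop
  endfacet
  facet normal 0.0000 0.0000 -1.0000
    outer loop
      vertex 0.000 15.050 0.000
      vertex 7.562 15.050 0.000
      vertex 0.000 0.000 0.000
    endloop
  endfacet
  facet normal 0.0000 0.0000 1.0000
    outer loop
      vertex 0.000 0.000 16.835
      vertex 17.689 0.000 16.835
      vertex 17.689 4.584 16.835
    endloop
  endfacet
  facet normal 0.0000 0.0000 1.0000
    outer loop
      vertex 0.000 0.000 16.835
      vertex 17.689 4.584 16.835
      vertex 7.562 4.584 16.835
    endloop
  endfacet
  facet normal 0.0000 0.0000 1.0000
    outer loop
      vertex 0.000 0.000 16.835
      vertex 7.562 4.584 16.835
      vertex 7.562 15.050 16.835
    endloop
  endfacet
  facet normal 0.0000 0.0000 1.0000
    outer loop
      vertex 0.000 0.000 16.835
      vertex 7.562 15.050 16.835
      vertex 0.000 15.050 16.835
    endloop
  endfacet
  facet normal 0.0000 -1.0000 0.0000
    outer loop
      vertex 0.000 0.000 0.000
      vertex 17.689 0.000 0.000
      vertex 17.689 0.000 16.835
    endloop
  endfacet
  facet normal 0.0000 -1.0000 0.0000
    outer loop
      vertex 0.000 0.000 0.000
      vertex 17.689 0.000 16.835
      vertex 0.000 0.000 16.835
    endloop
  endfacet
  facet normal 1.0000 0.0000 0.0000
    outer loop
      vertex 17.689 0.000 0.000
      vertex 17.689 4.584 0.000
      vertex 17.689 4.584 16.835
    endloop
  endfacet
  facet normal 1.0000 0.0000 0.0000
    outer loop
      vertex 17.689 0.000 0.000
      vertex 17.689 4.584 16.835
      vertex 17.689 0.000 16.835
    endloop
  endfacet
  facet normal 0.0000 1.0000 0.0000
    outer loop
      vertex 17.689 4.584 0.000
      vertex 7.562 4.584 0.000
      vertex 7.562 4.584 16.835
    endloop
  endfacet
  facet normal 0.0000 1.0000 0.0000
    outer loop
      vertex 17.689 4.584 0.000
      vertex 7.562 4.584 16.835
      vertex 17.689 4.584 16.835
    endloop
  endfacet
  facet normal 1.0000 0.0000 0.0000
    outer loop
      vertex 7.562 4.584 0.000
      vertex 7.562 15.050 0.000
      vertex 7.562 15.050 16.835
    endloop
  endfacet
  facet normal 1.0000 0.0000 0.0000
    outer loop
      vertex 7.562 4.584 0.000
      vertex 7.562 15.050 16.835
      vertex 7.562 4.584 16.835
    endloop
  endfacet
  facet normal 0.0000 1.0000 0.0000
    outer loop
      vertex 7.562 15.050 0.000
      vertex 0.000 15.050 0.000
      vertex 0.000 15.050 16.835
    endloop
  endfacet
  facet normal 0.0000 1.0000 0.0000
    outer loop
      vertex 7.562 15.050 0.000
      vertex 0.000 15.050 16.835
      vertex 7.562 15.050 16.835
    endloop
  endfacet
  facet normal -1.0000 0.0000 0.0000
    outer loop
      vertex 0.000 15.050 0.000
      vertex 0.000 0.000 0.000
      vertex 0.000 0.000 16.835
    endloop
  endfacet
  facet normal -1.0000 0.0000 0.0000
    outer loop
      vertex 0.000 15.050 0.000
      vertex 0.000 0.000 16.835
      vertex 0.000 15.050 16.835
    endloop
  endfacet
endsolid part

The G0 Z moves step by Δz≈2.104 mm. Every layer's G1 loop is the same polygon, so the solid is a straight extrusion of it from z=0 to z≈16.8. Closing with flat bottom and top caps and triangulating gives 20 facets — an L-shaped prism: outer 17.7 × 15.1 mm, arm thicknesses ≈ 4.58 mm (horizontal) and 7.56 mm (vertical), extruded 16.8 mm in z.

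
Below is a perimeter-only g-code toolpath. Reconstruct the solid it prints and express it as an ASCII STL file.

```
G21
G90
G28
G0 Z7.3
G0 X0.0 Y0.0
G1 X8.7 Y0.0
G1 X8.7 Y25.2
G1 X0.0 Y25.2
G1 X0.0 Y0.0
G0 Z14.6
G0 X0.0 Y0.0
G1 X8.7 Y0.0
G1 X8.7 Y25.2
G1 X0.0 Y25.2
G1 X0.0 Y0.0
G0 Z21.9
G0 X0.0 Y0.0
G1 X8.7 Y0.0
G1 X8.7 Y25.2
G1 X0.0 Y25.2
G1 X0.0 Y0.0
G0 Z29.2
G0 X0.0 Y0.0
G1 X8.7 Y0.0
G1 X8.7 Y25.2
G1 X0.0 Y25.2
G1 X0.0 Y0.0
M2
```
solid part
  facet normal 0.0000 0.0000 -1.0000
    outer loop
      vertex 8.7 25.2 0.0
      vertex 8.7 0.0 0.0
      vertex 0.0 0.0 0.0
    endloop
  endfacet
  facet normal 0.0000 0.0000 -1.0000
    outer loop
      vertex 0.0 25.2 0.0
      vertex 8.7 25.2 0.0
      vertex 0.0 0.0 0.0
    endloop
  endfacet
  facet normal 0.0000 0.0000 1.0000
    outer loop
      vertex 0.0 0.0 29.2
      vertex 8.7 0.0 29.2
      vertex 8.7 25.2 29.2
    endloop
  endfacet
  facet normal 0.0000 0.0000 1.0000
    outer loop
      vertex 0.0 0.0 29.2
      vertex 8.7 25.2 29.2
      vertex 0.0 25.2 29.2
    endloop
  endfacet
  facet normal 0.0000 -1.0000 0.0000
    outer loop
      vertex 0.0 0.0 0.0
      vertex 8.7 0.0 0.0
      vertex 8.7 0.0 29.2
    endloop
  endfacet
  facet normal 0.0000 -1.0000 0.0000
    outer loop
      vertex 0.0 0.0 0.0
      vertex 8.7 0.0 29.2
      vertex 0.0 0.0 29.2
    endloop
  endfacet
  facet normal 0.0000 1.0000 0.0000
    outer loop
      vertex 8.7 25.2 29.2
      vertex 8.7 25.2 0.0
      vertex 0.0 25.2 0.0
    endloop
  endfacet
  facet normal 0.0000 1.0000 0.0000
    outer loop
      vertex 0.0 25.2 29.2
      vertex 8.7 25.2 29.2
      vertex 0.0 25.2 0.0
    endloop
  endfacet
  facet normal -1.0000 0.0000 0.0000
    outer loop
      vertex 0.0 25.2 29.2
      vertex 0.0 25.2 0.0
      vertex 0.0 0.0 0.0
    endloop
  endfacet
  facet normal -1.0000 0.0000 0.0000
    outer loop
      vertex 0.0 0.0 29.2
      vertex 0.0 25.2 29.2
      vertex 0.0 0.0 0.0
    endloop
  endfacet
  facet normal 1.0000 0.0000 0.0000
    outer loop
      vertex 8.7 0.0 0.0
      vertex 8.7 25.2 0.0
      vertex 8.7 25.2 29.2
    endloop
  endfacet
  facet normal 1.0000 0.0000 0.0000
    outer loop
      vertex 8.7 0.0 0.0
      vertex 8.7 25.2 29.2
      vertex 8.7 0.0 29.2
    endloop
  endfacet
endsolid part

The G0 Z moves step by Δz≈7.3 mm. Every layer's G1 loop is the same polygon, so the solid is a straight extrusion of it from z=0 to z≈29.2. Closing with flat bottom and top caps and triangulating gives 12 facets — a rectangular box, roughly 8.7 × 25.2 mm footprint and 29.2 mm tall.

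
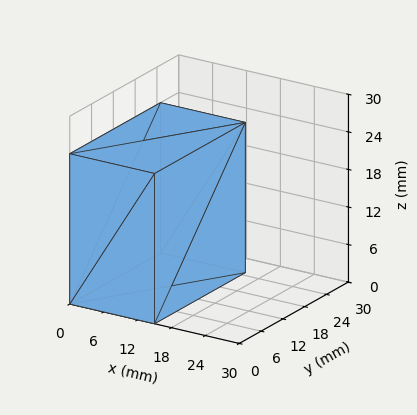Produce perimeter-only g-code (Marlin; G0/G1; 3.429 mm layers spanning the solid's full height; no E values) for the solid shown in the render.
Reading the render: the shape is a rectangular box, roughly 15 × 25 mm footprint and 24 mm tall (dimensions read to the nearest mm from the axis ticks). For the g-code, the solid's height is divided into equal slices at the stated Δz and each level perimeter traced with G1 moves after a G0 lift.

; perimeter-only toolpath
G21 ; units = mm
G90 ; absolute positioning
G28 ; home
; layer 1
G0 Z3.429
G0 X0.000 Y0.000
G1 X15.000 Y0.000
G1 X15.000 Y25.000
G1 X0.000 Y25.000
G1 X0.000 Y0.000
; layer 2
G0 Z6.857
G0 X0.000 Y0.000
G1 X15.000 Y0.000
G1 X15.000 Y25.000
G1 X0.000 Y25.000
G1 X0.000 Y0.000
; layer 3
G0 Z10.286
G0 X0.000 Y0.000
G1 X15.000 Y0.000
G1 X15.000 Y25.000
G1 X0.000 Y25.000
G1 X0.000 Y0.000
; layer 4
G0 Z13.714
G0 X0.000 Y0.000
G1 X15.000 Y0.000
G1 X15.000 Y25.000
G1 X0.000 Y25.000
G1 X0.000 Y0.000
; layer 5
G0 Z17.143
G0 X0.000 Y0.000
G1 X15.000 Y0.000
G1 X15.000 Y25.000
G1 X0.000 Y25.000
G1 X0.000 Y0.000
; layer 6
G0 Z20.571
G0 X0.000 Y0.000
G1 X15.000 Y0.000
G1 X15.000 Y25.000
G1 X0.000 Y25.000
G1 X0.000 Y0.000
; layer 7
G0 Z24.000
G0 X0.000 Y0.000
G1 X15.000 Y0.000
G1 X15.000 Y25.000
G1 X0.000 Y25.000
G1 X0.000 Y0.000
M2 ; end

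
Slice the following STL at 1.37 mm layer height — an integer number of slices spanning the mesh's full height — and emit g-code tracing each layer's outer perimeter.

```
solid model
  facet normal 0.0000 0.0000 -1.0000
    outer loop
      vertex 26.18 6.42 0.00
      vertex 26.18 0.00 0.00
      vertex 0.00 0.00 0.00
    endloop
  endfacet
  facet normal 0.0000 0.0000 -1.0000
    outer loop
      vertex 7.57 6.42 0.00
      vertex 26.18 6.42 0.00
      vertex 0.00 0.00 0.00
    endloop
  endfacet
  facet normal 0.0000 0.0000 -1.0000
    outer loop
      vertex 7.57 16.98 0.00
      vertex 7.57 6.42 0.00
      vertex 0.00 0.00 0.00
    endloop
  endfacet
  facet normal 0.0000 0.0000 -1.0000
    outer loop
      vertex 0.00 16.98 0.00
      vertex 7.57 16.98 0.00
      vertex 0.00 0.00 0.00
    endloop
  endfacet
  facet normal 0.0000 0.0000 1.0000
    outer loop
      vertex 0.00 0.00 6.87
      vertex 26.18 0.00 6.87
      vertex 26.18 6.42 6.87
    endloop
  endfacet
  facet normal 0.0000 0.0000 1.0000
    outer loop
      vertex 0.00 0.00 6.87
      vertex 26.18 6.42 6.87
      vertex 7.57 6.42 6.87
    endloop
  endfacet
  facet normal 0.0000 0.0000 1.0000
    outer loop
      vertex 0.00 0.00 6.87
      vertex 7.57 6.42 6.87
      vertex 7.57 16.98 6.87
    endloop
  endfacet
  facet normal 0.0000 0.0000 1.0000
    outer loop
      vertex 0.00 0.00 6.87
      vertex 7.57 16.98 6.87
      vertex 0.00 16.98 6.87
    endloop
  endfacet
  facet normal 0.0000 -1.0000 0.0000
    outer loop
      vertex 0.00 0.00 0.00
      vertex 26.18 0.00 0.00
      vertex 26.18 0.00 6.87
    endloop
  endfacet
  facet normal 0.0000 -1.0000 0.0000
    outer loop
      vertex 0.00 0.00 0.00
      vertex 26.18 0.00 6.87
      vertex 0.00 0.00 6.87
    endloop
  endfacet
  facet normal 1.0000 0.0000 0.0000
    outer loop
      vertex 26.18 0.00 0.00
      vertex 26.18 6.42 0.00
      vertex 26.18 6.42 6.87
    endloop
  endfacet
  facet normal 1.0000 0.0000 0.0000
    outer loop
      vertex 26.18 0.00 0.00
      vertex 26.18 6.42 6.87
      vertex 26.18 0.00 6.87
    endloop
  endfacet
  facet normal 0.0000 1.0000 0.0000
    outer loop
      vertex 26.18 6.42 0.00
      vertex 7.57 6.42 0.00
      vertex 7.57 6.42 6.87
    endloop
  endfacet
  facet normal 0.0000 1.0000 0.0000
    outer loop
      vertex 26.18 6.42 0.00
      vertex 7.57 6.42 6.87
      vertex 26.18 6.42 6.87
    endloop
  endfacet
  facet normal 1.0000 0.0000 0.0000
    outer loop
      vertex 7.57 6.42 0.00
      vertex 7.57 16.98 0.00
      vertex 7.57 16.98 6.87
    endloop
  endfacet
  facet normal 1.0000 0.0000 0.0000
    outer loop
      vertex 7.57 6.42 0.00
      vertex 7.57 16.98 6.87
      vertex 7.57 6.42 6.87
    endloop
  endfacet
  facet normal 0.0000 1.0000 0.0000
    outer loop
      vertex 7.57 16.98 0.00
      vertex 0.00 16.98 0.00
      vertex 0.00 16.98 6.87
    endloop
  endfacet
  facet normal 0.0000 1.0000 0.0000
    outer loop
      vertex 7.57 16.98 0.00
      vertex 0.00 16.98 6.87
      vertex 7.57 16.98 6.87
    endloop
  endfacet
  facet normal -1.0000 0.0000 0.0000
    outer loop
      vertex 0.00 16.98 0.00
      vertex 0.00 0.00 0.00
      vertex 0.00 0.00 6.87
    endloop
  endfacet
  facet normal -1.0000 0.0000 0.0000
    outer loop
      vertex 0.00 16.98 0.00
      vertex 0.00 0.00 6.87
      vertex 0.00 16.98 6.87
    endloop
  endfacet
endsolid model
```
; perimeter-only toolpath
G21 ; units = mm
G90 ; absolute positioning
G28 ; home
; layer 1
G0 Z1.37
G0 X0.00 Y0.00
G1 X26.18 Y0.00
G1 X26.18 Y6.42
G1 X7.57 Y6.42
G1 X7.57 Y16.98
G1 X0.00 Y16.98
G1 X0.00 Y0.00
; layer 2
G0 Z2.75
G0 X0.00 Y0.00
G1 X26.18 Y0.00
G1 X26.18 Y6.42
G1 X7.57 Y6.42
G1 X7.57 Y16.98
G1 X0.00 Y16.98
G1 X0.00 Y0.00
; layer 3
G0 Z4.12
G0 X0.00 Y0.00
G1 X26.18 Y0.00
G1 X26.18 Y6.42
G1 X7.57 Y6.42
G1 X7.57 Y16.98
G1 X0.00 Y16.98
G1 X0.00 Y0.00
; layer 4
G0 Z5.50
G0 X0.00 Y0.00
G1 X26.18 Y0.00
G1 X26.18 Y6.42
G1 X7.57 Y6.42
G1 X7.57 Y16.98
G1 X0.00 Y16.98
G1 X0.00 Y0.00
; layer 5
G0 Z6.87
G0 X0.00 Y0.00
G1 X26.18 Y0.00
G1 X26.18 Y6.42
G1 X7.57 Y6.42
G1 X7.57 Y16.98
G1 X0.00 Y16.98
G1 X0.00 Y0.00
M2 ; end

The solid is an L-shaped prism: outer 26.2 × 17 mm, arm thicknesses ≈ 6.42 mm (horizontal) and 7.57 mm (vertical), extruded 6.87 mm in z. Slicing at Δz = 1.37 mm — 5 equal slices spanning the solid's height, so layer i sits at z = i·h/5 — gives 5 non-empty perimeters. Each is a 6-segment closed polygon; G0 lifts to the layer z and rapids to the start vertex, then G1 traces the edges.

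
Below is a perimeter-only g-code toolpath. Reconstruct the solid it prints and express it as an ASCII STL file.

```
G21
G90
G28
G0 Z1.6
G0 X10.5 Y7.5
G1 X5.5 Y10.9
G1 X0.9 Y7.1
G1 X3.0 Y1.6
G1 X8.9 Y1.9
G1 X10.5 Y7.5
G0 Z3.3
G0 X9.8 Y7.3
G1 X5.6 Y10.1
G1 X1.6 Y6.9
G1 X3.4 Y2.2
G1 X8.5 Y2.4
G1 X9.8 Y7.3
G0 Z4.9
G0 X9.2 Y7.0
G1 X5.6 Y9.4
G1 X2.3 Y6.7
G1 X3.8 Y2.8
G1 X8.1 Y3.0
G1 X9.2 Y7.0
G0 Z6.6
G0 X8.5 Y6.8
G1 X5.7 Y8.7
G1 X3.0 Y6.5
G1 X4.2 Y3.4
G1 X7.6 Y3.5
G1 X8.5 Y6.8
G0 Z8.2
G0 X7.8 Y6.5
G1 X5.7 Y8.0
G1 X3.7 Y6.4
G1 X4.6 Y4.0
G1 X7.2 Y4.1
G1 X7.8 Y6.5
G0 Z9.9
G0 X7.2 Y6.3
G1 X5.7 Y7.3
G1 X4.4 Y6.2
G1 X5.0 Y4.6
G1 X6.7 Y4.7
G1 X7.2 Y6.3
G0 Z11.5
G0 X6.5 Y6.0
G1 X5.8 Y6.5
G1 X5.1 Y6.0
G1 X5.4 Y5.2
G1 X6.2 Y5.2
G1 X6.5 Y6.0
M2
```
solid part
  facet normal 0.0000 0.0000 -1.0000
    outer loop
      vertex 0.2 7.3 0.0
      vertex 5.5 11.6 0.0
      vertex 11.2 7.8 0.0
    endloop
  endfacet
  facet normal 0.0000 0.0000 -1.0000
    outer loop
      vertex 2.6 1.0 0.0
      vertex 0.2 7.3 0.0
      vertex 11.2 7.8 0.0
    endloop
  endfacet
  facet normal 0.0000 0.0000 -1.0000
    outer loop
      vertex 9.4 1.3 0.0
      vertex 2.6 1.0 0.0
      vertex 11.2 7.8 0.0
    endloop
  endfacet
  facet normal 0.5231 0.7846 0.3329
    outer loop
      vertex 11.2 7.8 0.0
      vertex 5.5 11.6 0.0
      vertex 5.8 5.8 13.2
    endloop
  endfacet
  facet normal -0.5936 0.7317 0.3350
    outer loop
      vertex 5.5 11.6 0.0
      vertex 0.2 7.3 0.0
      vertex 5.8 5.8 13.2
    endloop
  endfacet
  facet normal -0.8804 -0.3354 0.3354
    outer loop
      vertex 0.2 7.3 0.0
      vertex 2.6 1.0 0.0
      vertex 5.8 5.8 13.2
    endloop
  endfacet
  facet normal 0.0416 -0.9422 0.3325
    outer loop
      vertex 2.6 1.0 0.0
      vertex 9.4 1.3 0.0
      vertex 5.8 5.8 13.2
    endloop
  endfacet
  facet normal 0.9085 -0.2516 0.3336
    outer loop
      vertex 9.4 1.3 0.0
      vertex 11.2 7.8 0.0
      vertex 5.8 5.8 13.2
    endloop
  endfacet
endsolid part

The G0 Z moves step by Δz≈1.6 mm. The G1 loops shrink linearly with z, so the solid tapers from its base footprint up to z≈13.2. Closing with a flat bottom cap and the tapered top and triangulating gives 8 facets — a regular 5-sided pyramid, base circumscribed radius ≈ 5.8 mm, apex at z ≈ 13.2 mm.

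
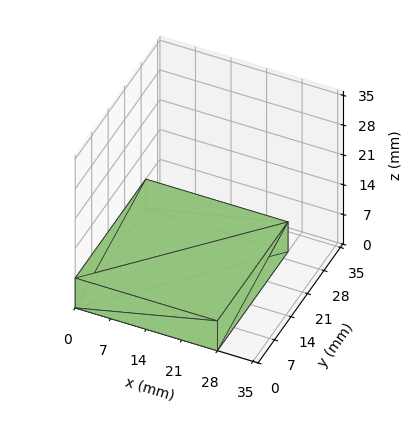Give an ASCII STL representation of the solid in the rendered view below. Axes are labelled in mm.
Reading the render: the shape is a rectangular box, roughly 28 × 30 mm footprint and 7 mm tall (dimensions read to the nearest mm from the axis ticks). For the STL, each face is triangulated and given an outward normal.

solid part
  facet normal 0.0000 0.0000 -1.0000
    outer loop
      vertex 28.000 30.000 0.000
      vertex 28.000 0.000 0.000
      vertex 0.000 0.000 0.000
    endloop
  endfacet
  facet normal 0.0000 0.0000 -1.0000
    outer loop
      vertex 0.000 30.000 0.000
      vertex 28.000 30.000 0.000
      vertex 0.000 0.000 0.000
    endloop
  endfacet
  facet normal 0.0000 0.0000 1.0000
    outer loop
      vertex 0.000 0.000 7.000
      vertex 28.000 0.000 7.000
      vertex 28.000 30.000 7.000
    endloop
  endfacet
  facet normal 0.0000 0.0000 1.0000
    outer loop
      vertex 0.000 0.000 7.000
      vertex 28.000 30.000 7.000
      vertex 0.000 30.000 7.000
    endloop
  endfacet
  facet normal 0.0000 -1.0000 0.0000
    outer loop
      vertex 0.000 0.000 0.000
      vertex 28.000 0.000 0.000
      vertex 28.000 0.000 7.000
    endloop
  endfacet
  facet normal 0.0000 -1.0000 0.0000
    outer loop
      vertex 0.000 0.000 0.000
      vertex 28.000 0.000 7.000
      vertex 0.000 0.000 7.000
    endloop
  endfacet
  facet normal 0.0000 1.0000 0.0000
    outer loop
      vertex 28.000 30.000 7.000
      vertex 28.000 30.000 0.000
      vertex 0.000 30.000 0.000
    endloop
  endfacet
  facet normal 0.0000 1.0000 0.0000
    outer loop
      vertex 0.000 30.000 7.000
      vertex 28.000 30.000 7.000
      vertex 0.000 30.000 0.000
    endloop
  endfacet
  facet normal -1.0000 0.0000 0.0000
    outer loop
      vertex 0.000 30.000 7.000
      vertex 0.000 30.000 0.000
      vertex 0.000 0.000 0.000
    endloop
  endfacet
  facet normal -1.0000 0.0000 0.0000
    outer loop
      vertex 0.000 0.000 7.000
      vertex 0.000 30.000 7.000
      vertex 0.000 0.000 0.000
    endloop
  endfacet
  facet normal 1.0000 0.0000 0.0000
    outer loop
      vertex 28.000 0.000 0.000
      vertex 28.000 30.000 0.000
      vertex 28.000 30.000 7.000
    endloop
  endfacet
  facet normal 1.0000 0.0000 0.0000
    outer loop
      vertex 28.000 0.000 0.000
      vertex 28.000 30.000 7.000
      vertex 28.000 0.000 7.000
    endloop
  endfacet
endsolid part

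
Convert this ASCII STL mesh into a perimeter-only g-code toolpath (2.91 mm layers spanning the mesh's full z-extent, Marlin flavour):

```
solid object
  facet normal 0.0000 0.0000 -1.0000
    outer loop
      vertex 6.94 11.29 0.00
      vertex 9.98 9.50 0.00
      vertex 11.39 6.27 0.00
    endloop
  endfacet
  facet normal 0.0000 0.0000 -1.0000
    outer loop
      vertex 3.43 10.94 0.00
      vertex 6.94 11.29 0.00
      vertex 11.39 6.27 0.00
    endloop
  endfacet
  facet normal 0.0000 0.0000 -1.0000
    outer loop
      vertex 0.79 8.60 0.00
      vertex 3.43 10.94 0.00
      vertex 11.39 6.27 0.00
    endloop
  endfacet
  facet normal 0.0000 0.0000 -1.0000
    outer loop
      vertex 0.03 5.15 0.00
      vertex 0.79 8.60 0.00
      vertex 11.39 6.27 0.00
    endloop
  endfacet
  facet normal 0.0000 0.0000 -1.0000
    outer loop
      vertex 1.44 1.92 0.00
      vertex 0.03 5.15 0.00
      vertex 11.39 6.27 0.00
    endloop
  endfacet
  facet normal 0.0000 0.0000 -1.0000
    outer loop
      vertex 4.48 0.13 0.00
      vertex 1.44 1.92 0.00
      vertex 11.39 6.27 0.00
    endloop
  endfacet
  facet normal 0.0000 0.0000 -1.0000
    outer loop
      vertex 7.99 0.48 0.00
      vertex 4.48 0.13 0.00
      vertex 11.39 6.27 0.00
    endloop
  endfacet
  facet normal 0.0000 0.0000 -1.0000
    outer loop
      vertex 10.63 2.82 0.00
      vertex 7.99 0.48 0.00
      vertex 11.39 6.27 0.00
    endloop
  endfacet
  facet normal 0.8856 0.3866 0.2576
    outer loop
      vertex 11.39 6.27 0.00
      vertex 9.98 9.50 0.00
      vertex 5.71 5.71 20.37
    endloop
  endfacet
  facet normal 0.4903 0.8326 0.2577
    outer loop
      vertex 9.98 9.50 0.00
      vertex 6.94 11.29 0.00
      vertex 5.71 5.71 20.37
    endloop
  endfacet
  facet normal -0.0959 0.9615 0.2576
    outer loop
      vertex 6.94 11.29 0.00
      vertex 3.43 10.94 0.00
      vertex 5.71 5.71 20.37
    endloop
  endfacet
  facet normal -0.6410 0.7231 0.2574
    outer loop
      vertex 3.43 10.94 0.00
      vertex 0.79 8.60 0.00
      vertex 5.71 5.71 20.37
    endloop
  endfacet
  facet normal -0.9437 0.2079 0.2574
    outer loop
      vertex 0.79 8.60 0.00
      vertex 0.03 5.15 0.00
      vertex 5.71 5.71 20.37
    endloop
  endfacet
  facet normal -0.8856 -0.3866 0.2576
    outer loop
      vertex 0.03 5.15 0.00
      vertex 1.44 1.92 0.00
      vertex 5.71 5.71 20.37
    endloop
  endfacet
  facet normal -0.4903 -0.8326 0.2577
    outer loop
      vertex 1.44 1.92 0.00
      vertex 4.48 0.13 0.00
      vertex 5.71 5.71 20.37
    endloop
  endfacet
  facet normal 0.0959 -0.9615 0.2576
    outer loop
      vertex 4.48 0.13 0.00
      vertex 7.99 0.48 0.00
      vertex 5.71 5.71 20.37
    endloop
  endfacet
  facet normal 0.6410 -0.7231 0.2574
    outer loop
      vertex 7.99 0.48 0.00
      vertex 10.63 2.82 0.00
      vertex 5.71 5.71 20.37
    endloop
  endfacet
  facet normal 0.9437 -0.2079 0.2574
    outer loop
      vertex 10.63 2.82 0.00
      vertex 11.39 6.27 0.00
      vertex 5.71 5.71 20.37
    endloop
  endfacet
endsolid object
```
; perimeter-only toolpath
G21 ; units = mm
G90 ; absolute positioning
G28 ; home
; layer 1
G0 Z2.91
G0 X10.58 Y6.19
G1 X9.37 Y8.96
G1 X6.76 Y10.49
G1 X3.76 Y10.19
G1 X1.49 Y8.19
G1 X0.84 Y5.23
G1 X2.05 Y2.46
G1 X4.66 Y0.93
G1 X7.66 Y1.23
G1 X9.93 Y3.23
G1 X10.58 Y6.19
; layer 2
G0 Z5.82
G0 X9.77 Y6.11
G1 X8.76 Y8.42
G1 X6.59 Y9.70
G1 X4.08 Y9.45
G1 X2.20 Y7.77
G1 X1.65 Y5.31
G1 X2.66 Y3.00
G1 X4.83 Y1.72
G1 X7.34 Y1.97
G1 X9.22 Y3.65
G1 X9.77 Y6.11
; layer 3
G0 Z8.73
G0 X8.96 Y6.03
G1 X8.15 Y7.88
G1 X6.41 Y8.90
G1 X4.41 Y8.70
G1 X2.90 Y7.36
G1 X2.46 Y5.39
G1 X3.27 Y3.54
G1 X5.01 Y2.52
G1 X7.01 Y2.72
G1 X8.52 Y4.06
G1 X8.96 Y6.03
; layer 4
G0 Z11.64
G0 X8.14 Y5.95
G1 X7.54 Y7.33
G1 X6.24 Y8.10
G1 X4.73 Y7.95
G1 X3.60 Y6.95
G1 X3.28 Y5.47
G1 X3.88 Y4.09
G1 X5.18 Y3.32
G1 X6.69 Y3.47
G1 X7.82 Y4.47
G1 X8.14 Y5.95
; layer 5
G0 Z14.55
G0 X7.33 Y5.87
G1 X6.93 Y6.79
G1 X6.06 Y7.30
G1 X5.06 Y7.20
G1 X4.30 Y6.54
G1 X4.09 Y5.55
G1 X4.49 Y4.63
G1 X5.36 Y4.12
G1 X6.36 Y4.22
G1 X7.12 Y4.88
G1 X7.33 Y5.87
; layer 6
G0 Z17.46
G0 X6.52 Y5.79
G1 X6.32 Y6.25
G1 X5.89 Y6.51
G1 X5.38 Y6.46
G1 X5.01 Y6.12
G1 X4.90 Y5.63
G1 X5.10 Y5.17
G1 X5.53 Y4.91
G1 X6.04 Y4.96
G1 X6.41 Y5.30
G1 X6.52 Y5.79
M2 ; end

The solid is a regular 10-sided pyramid, base circumscribed radius ≈ 5.71 mm, apex at z ≈ 20.4 mm. Slicing at Δz = 2.91 mm — 7 equal slices spanning the solid's height, so layer i sits at z = i·h/7 — gives 6 non-empty perimeters. Each is a 10-segment closed polygon; G0 lifts to the layer z and rapids to the start vertex, then G1 traces the edges. The cross-section shrinks linearly with z (the slice at the apex is degenerate and omitted).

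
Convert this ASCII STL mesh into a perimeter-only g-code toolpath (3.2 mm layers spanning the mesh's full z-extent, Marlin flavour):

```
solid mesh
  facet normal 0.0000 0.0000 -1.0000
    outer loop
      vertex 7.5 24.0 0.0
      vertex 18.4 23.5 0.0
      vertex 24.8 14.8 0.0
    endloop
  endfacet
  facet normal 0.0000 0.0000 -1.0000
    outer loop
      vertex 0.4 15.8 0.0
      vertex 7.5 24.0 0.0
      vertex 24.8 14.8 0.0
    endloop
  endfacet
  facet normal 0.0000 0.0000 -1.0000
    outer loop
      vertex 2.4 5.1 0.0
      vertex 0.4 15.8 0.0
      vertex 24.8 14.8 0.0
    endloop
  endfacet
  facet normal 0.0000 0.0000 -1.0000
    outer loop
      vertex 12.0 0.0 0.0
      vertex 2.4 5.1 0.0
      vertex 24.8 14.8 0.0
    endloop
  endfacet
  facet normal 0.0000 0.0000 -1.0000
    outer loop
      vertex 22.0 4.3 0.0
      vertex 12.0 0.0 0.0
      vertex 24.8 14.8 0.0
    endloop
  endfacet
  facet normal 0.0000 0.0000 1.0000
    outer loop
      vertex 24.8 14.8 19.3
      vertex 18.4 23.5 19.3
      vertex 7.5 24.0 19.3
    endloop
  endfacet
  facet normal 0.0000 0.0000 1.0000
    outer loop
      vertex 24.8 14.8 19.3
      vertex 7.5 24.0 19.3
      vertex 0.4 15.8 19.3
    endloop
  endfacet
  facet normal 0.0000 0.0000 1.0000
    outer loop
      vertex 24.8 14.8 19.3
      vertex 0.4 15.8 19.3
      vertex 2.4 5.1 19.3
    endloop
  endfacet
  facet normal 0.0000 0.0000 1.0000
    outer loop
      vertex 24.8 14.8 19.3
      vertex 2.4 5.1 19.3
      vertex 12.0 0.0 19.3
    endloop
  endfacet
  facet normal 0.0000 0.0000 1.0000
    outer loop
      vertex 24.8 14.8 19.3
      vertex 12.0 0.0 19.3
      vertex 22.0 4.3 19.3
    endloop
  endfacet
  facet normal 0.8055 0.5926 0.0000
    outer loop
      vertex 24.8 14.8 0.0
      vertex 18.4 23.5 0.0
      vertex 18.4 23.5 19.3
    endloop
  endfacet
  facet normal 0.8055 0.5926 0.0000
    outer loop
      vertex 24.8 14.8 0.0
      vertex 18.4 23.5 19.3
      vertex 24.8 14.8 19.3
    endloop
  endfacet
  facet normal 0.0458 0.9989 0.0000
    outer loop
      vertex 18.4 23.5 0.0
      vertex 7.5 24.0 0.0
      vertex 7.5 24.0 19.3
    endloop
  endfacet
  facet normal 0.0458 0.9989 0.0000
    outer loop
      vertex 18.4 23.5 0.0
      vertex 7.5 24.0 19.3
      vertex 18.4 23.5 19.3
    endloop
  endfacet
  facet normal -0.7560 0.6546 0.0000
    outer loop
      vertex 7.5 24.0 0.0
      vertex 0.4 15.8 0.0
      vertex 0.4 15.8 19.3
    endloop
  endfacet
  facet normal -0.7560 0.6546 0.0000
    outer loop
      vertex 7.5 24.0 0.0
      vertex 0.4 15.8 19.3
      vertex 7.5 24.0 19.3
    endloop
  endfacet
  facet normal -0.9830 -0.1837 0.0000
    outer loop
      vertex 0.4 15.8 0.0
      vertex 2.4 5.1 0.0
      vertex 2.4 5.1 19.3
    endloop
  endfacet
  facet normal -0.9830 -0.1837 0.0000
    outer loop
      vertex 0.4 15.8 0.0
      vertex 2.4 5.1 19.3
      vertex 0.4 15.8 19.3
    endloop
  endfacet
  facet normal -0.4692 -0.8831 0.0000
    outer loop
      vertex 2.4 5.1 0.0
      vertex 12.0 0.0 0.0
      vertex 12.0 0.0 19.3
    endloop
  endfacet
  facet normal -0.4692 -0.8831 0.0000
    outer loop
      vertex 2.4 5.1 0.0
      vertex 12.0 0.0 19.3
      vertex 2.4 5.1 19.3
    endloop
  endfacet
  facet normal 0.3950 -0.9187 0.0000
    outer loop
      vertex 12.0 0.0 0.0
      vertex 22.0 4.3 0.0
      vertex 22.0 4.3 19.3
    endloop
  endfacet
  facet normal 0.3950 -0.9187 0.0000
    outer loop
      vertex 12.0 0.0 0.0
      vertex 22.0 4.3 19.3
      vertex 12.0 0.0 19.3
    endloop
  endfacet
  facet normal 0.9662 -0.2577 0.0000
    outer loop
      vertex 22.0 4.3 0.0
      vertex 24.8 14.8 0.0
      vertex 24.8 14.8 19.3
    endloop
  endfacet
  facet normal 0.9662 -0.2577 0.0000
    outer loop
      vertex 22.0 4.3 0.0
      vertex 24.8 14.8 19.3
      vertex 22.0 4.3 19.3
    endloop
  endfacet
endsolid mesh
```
; perimeter-only toolpath
G21 ; units = mm
G90 ; absolute positioning
G28 ; home
; layer 1
G0 Z3.2
G0 X24.8 Y14.8
G1 X18.4 Y23.5
G1 X7.5 Y24.0
G1 X0.4 Y15.8
G1 X2.4 Y5.1
G1 X12.0 Y0.0
G1 X22.0 Y4.3
G1 X24.8 Y14.8
; layer 2
G0 Z6.4
G0 X24.8 Y14.8
G1 X18.4 Y23.5
G1 X7.5 Y24.0
G1 X0.4 Y15.8
G1 X2.4 Y5.1
G1 X12.0 Y0.0
G1 X22.0 Y4.3
G1 X24.8 Y14.8
; layer 3
G0 Z9.7
G0 X24.8 Y14.8
G1 X18.4 Y23.5
G1 X7.5 Y24.0
G1 X0.4 Y15.8
G1 X2.4 Y5.1
G1 X12.0 Y0.0
G1 X22.0 Y4.3
G1 X24.8 Y14.8
; layer 4
G0 Z12.9
G0 X24.8 Y14.8
G1 X18.4 Y23.5
G1 X7.5 Y24.0
G1 X0.4 Y15.8
G1 X2.4 Y5.1
G1 X12.0 Y0.0
G1 X22.0 Y4.3
G1 X24.8 Y14.8
; layer 5
G0 Z16.1
G0 X24.8 Y14.8
G1 X18.4 Y23.5
G1 X7.5 Y24.0
G1 X0.4 Y15.8
G1 X2.4 Y5.1
G1 X12.0 Y0.0
G1 X22.0 Y4.3
G1 X24.8 Y14.8
; layer 6
G0 Z19.3
G0 X24.8 Y14.8
G1 X18.4 Y23.5
G1 X7.5 Y24.0
G1 X0.4 Y15.8
G1 X2.4 Y5.1
G1 X12.0 Y0.0
G1 X22.0 Y4.3
G1 X24.8 Y14.8
M2 ; end

The solid is a regular 7-sided prism (a cylinder approximated with 7 flat sides), circumscribed radius ≈ 12.5 mm, height ≈ 19.3 mm. Slicing at Δz = 3.2 mm — 6 equal slices spanning the solid's height, so layer i sits at z = i·h/6 — gives 6 non-empty perimeters. Each is a 7-segment closed polygon; G0 lifts to the layer z and rapids to the start vertex, then G1 traces the edges.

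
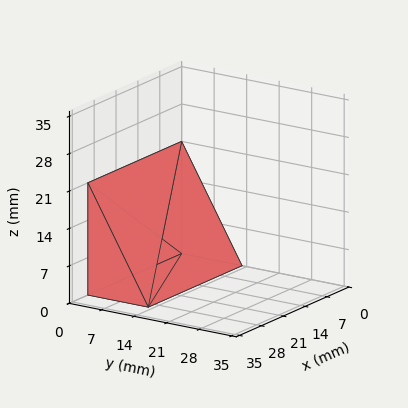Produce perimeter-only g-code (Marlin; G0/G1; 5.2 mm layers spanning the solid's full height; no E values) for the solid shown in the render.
Reading the render: the shape is a wedge (ramp): 30 × 13 mm base, rising to 21 mm along the y=0 edge and sloping linearly to z=0 at y=13 (dimensions read to the nearest mm from the axis ticks). For the g-code, the solid's height is divided into equal slices at the stated Δz and each level perimeter traced with G1 moves after a G0 lift.

; perimeter-only toolpath
G21 ; units = mm
G90 ; absolute positioning
G28 ; home
; layer 1
G0 Z5.2
G0 X0.0 Y0.0
G1 X30.0 Y0.0
G1 X30.0 Y9.8
G1 X0.0 Y9.8
G1 X0.0 Y0.0
; layer 2
G0 Z10.5
G0 X0.0 Y0.0
G1 X30.0 Y0.0
G1 X30.0 Y6.5
G1 X0.0 Y6.5
G1 X0.0 Y0.0
; layer 3
G0 Z15.8
G0 X0.0 Y0.0
G1 X30.0 Y0.0
G1 X30.0 Y3.2
G1 X0.0 Y3.2
G1 X0.0 Y0.0
M2 ; end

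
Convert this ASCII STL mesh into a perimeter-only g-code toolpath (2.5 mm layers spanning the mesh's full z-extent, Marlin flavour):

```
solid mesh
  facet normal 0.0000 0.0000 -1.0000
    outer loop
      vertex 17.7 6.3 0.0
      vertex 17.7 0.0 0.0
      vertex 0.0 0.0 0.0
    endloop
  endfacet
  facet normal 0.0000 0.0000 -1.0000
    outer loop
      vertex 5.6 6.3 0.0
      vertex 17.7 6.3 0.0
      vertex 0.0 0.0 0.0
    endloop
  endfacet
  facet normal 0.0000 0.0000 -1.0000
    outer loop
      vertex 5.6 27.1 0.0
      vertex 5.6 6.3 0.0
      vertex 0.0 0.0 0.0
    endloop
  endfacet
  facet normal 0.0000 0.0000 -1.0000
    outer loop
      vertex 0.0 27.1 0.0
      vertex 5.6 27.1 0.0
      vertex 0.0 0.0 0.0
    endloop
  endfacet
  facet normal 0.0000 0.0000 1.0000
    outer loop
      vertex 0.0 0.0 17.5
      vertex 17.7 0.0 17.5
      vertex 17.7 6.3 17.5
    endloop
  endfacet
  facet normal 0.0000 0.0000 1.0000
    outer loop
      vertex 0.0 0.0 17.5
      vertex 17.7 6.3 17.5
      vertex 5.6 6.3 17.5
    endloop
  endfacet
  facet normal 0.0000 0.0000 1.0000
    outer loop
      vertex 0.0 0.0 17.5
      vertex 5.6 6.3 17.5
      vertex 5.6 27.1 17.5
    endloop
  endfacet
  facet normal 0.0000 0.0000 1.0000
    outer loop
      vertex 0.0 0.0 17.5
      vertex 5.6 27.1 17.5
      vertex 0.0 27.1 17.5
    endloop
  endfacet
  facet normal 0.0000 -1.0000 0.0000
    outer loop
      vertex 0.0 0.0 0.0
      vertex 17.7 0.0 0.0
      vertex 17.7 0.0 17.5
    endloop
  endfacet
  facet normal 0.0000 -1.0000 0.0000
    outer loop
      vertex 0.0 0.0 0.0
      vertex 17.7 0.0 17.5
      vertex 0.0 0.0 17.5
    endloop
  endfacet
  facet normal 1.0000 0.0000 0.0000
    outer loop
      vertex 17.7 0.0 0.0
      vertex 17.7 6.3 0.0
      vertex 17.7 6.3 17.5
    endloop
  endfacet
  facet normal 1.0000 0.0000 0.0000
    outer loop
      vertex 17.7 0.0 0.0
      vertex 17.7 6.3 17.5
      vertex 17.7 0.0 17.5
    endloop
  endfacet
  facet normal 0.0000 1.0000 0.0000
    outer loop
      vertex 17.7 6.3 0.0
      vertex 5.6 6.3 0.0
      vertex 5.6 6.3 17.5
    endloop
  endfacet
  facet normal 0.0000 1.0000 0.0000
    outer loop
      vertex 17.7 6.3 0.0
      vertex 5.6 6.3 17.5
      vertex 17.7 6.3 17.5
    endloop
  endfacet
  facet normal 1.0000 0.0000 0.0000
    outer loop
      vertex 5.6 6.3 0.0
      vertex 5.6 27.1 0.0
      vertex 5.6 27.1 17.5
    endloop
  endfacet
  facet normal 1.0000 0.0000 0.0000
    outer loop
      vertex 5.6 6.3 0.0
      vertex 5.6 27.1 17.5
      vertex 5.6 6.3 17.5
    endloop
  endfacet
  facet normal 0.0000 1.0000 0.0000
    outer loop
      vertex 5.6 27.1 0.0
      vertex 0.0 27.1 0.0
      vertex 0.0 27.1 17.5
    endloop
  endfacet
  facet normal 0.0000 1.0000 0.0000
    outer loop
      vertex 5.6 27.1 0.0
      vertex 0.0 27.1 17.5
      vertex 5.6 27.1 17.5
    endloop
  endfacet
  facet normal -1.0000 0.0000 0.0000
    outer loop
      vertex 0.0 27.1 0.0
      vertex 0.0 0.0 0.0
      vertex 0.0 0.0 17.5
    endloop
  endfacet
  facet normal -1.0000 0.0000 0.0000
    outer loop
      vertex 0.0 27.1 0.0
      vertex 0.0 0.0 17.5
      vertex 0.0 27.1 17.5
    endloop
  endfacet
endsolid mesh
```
; perimeter-only toolpath
G21 ; units = mm
G90 ; absolute positioning
G28 ; home
; layer 1
G0 Z2.5
G0 X0.0 Y0.0
G1 X17.7 Y0.0
G1 X17.7 Y6.3
G1 X5.6 Y6.3
G1 X5.6 Y27.1
G1 X0.0 Y27.1
G1 X0.0 Y0.0
; layer 2
G0 Z5.0
G0 X0.0 Y0.0
G1 X17.7 Y0.0
G1 X17.7 Y6.3
G1 X5.6 Y6.3
G1 X5.6 Y27.1
G1 X0.0 Y27.1
G1 X0.0 Y0.0
; layer 3
G0 Z7.5
G0 X0.0 Y0.0
G1 X17.7 Y0.0
G1 X17.7 Y6.3
G1 X5.6 Y6.3
G1 X5.6 Y27.1
G1 X0.0 Y27.1
G1 X0.0 Y0.0
; layer 4
G0 Z10.0
G0 X0.0 Y0.0
G1 X17.7 Y0.0
G1 X17.7 Y6.3
G1 X5.6 Y6.3
G1 X5.6 Y27.1
G1 X0.0 Y27.1
G1 X0.0 Y0.0
; layer 5
G0 Z12.5
G0 X0.0 Y0.0
G1 X17.7 Y0.0
G1 X17.7 Y6.3
G1 X5.6 Y6.3
G1 X5.6 Y27.1
G1 X0.0 Y27.1
G1 X0.0 Y0.0
; layer 6
G0 Z15.0
G0 X0.0 Y0.0
G1 X17.7 Y0.0
G1 X17.7 Y6.3
G1 X5.6 Y6.3
G1 X5.6 Y27.1
G1 X0.0 Y27.1
G1 X0.0 Y0.0
; layer 7
G0 Z17.5
G0 X0.0 Y0.0
G1 X17.7 Y0.0
G1 X17.7 Y6.3
G1 X5.6 Y6.3
G1 X5.6 Y27.1
G1 X0.0 Y27.1
G1 X0.0 Y0.0
M2 ; end

The solid is an L-shaped prism: outer 17.7 × 27.1 mm, arm thicknesses ≈ 6.3 mm (horizontal) and 5.6 mm (vertical), extruded 17.5 mm in z. Slicing at Δz = 2.5 mm — 7 equal slices spanning the solid's height, so layer i sits at z = i·h/7 — gives 7 non-empty perimeters. Each is a 6-segment closed polygon; G0 lifts to the layer z and rapids to the start vertex, then G1 traces the edges.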